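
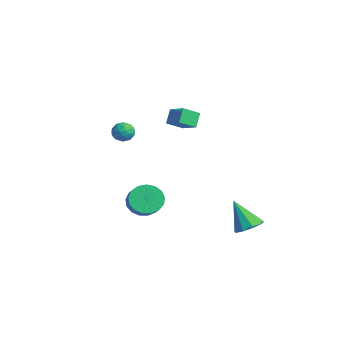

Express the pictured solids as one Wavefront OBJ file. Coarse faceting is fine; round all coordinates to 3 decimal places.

v -0.111 0.075 3.121
v 0.923 0.312 3.589
v -0.088 1.007 2.597
v 0.947 1.244 3.065
v 0.313 -0.344 2.395
v 1.348 -0.107 2.863
v 0.337 0.588 1.871
v 1.371 0.825 2.339
v -1.81 -1.237 1.406
v -1.458 -1.796 1.362
v -2.542 -1.644 0.738
v -2.19 -2.203 0.694
v -2.495 -2.048 1.261
v -2.042 -1.796 1.674
v -1.958 -1.644 0.426
v -1.505 -1.392 0.839
v -1.55 -2.048 0.756
v -1.882 -2.298 1.272
v -2.118 -1.142 0.828
v -2.45 -1.392 1.344
v -1.569 -1.481 1.443
v -2.431 -1.959 0.657
v -2.61 -1.868 0.991
v -2.403 -2.197 0.965
v -1.913 -1.481 1.626
v -1.706 -1.81 1.6
v -2.316 -1.957 1.541
v -2.294 -1.63 0.5
v -2.087 -1.959 0.474
v -1.597 -1.243 1.135
v -1.39 -1.572 1.109
v -1.684 -1.483 0.559
v -1.417 -1.958 1.061
v -1.847 -2.197 0.668
v -1.71 -1.868 0.511
v -1.444 -1.72 0.753
v -1.612 -2.104 1.364
v -2.042 -2.344 0.971
v -2.221 -2.252 1.305
v -1.955 -2.104 1.547
v -1.666 -2.252 1.008
v -1.958 -1.096 1.129
v -2.388 -1.336 0.736
v -2.045 -1.336 0.553
v -1.779 -1.188 0.795
v -2.153 -1.243 1.432
v -2.583 -1.482 1.039
v -2.556 -1.72 1.347
v -2.29 -1.572 1.589
v -2.334 -1.188 1.092
v 2.394 -2.539 -1.755
v 2.808 -2.952 -2.452
v 3.68 -3.173 -1.803
v 3.266 -2.761 -1.105
v 2.937 -2.538 -2.485
v 3.81 -2.759 -1.835
v 2.942 -2.123 -2.35
v 3.815 -2.345 -1.701
v 2.821 -1.805 -2.079
v 3.694 -2.026 -1.43
v 2.602 -1.654 -1.734
v 3.475 -1.875 -1.085
v 2.336 -1.706 -1.393
v 3.209 -1.927 -0.744
v 2.083 -1.949 -1.136
v 2.955 -2.171 -0.486
v 1.901 -2.328 -1.02
v 2.773 -2.549 -0.37
v 1.831 -2.755 -1.072
v 2.704 -2.976 -0.423
v 1.891 -3.132 -1.281
v 2.764 -3.353 -0.632
v 2.066 -3.374 -1.598
v 2.939 -3.595 -0.949
v 2.316 -3.424 -1.951
v 3.189 -3.646 -1.302
v 2.583 -3.272 -2.259
v 3.456 -3.493 -1.61
v 3.161 2.982 -4.517
v 3.902 2.842 -4.148
v 2.279 2.518 -2.923
v 3.746 3.39 -4.075
v 3.316 3.747 -4.209
v 2.814 3.746 -4.487
v 2.473 3.387 -4.779
v 2.454 2.838 -4.949
v 2.766 2.357 -4.917
v 3.262 2.167 -4.698
v 3.711 2.359 -4.394
f 2 4 1
f 5 2 1
f 1 4 3
f 3 5 1
f 2 8 4
f 6 2 5
f 6 8 2
f 4 8 3
f 7 5 3
f 3 8 7
f 7 6 5
f 8 6 7
f 9 46 25
f 46 20 49
f 25 49 14
f 46 49 25
f 9 25 21
f 25 14 26
f 21 26 10
f 25 26 21
f 9 21 30
f 21 10 31
f 30 31 16
f 21 31 30
f 9 30 42
f 30 16 45
f 42 45 19
f 30 45 42
f 9 42 46
f 42 19 50
f 46 50 20
f 42 50 46
f 10 26 37
f 26 14 40
f 37 40 18
f 26 40 37
f 14 49 27
f 49 20 48
f 27 48 13
f 49 48 27
f 20 50 47
f 50 19 43
f 47 43 11
f 50 43 47
f 19 45 44
f 45 16 32
f 44 32 15
f 45 32 44
f 16 31 36
f 31 10 33
f 36 33 17
f 31 33 36
f 12 38 24
f 38 18 39
f 24 39 13
f 38 39 24
f 12 24 22
f 24 13 23
f 22 23 11
f 24 23 22
f 12 22 29
f 22 11 28
f 29 28 15
f 22 28 29
f 12 29 34
f 29 15 35
f 34 35 17
f 29 35 34
f 12 34 38
f 34 17 41
f 38 41 18
f 34 41 38
f 13 39 27
f 39 18 40
f 27 40 14
f 39 40 27
f 11 23 47
f 23 13 48
f 47 48 20
f 23 48 47
f 15 28 44
f 28 11 43
f 44 43 19
f 28 43 44
f 17 35 36
f 35 15 32
f 36 32 16
f 35 32 36
f 18 41 37
f 41 17 33
f 37 33 10
f 41 33 37
f 52 51 55
f 52 55 53
f 53 55 56
f 53 56 54
f 55 51 57
f 55 57 56
f 56 57 58
f 56 58 54
f 57 51 59
f 57 59 58
f 58 59 60
f 58 60 54
f 59 51 61
f 59 61 60
f 60 61 62
f 60 62 54
f 61 51 63
f 61 63 62
f 62 63 64
f 62 64 54
f 63 51 65
f 63 65 64
f 64 65 66
f 64 66 54
f 65 51 67
f 65 67 66
f 66 67 68
f 66 68 54
f 67 51 69
f 67 69 68
f 68 69 70
f 68 70 54
f 69 51 71
f 69 71 70
f 70 71 72
f 70 72 54
f 71 51 73
f 71 73 72
f 72 73 74
f 72 74 54
f 73 51 75
f 73 75 74
f 74 75 76
f 74 76 54
f 75 51 77
f 75 77 76
f 76 77 78
f 76 78 54
f 77 51 52
f 77 52 78
f 78 52 53
f 78 53 54
f 80 79 82
f 80 82 81
f 82 79 83
f 82 83 81
f 83 79 84
f 83 84 81
f 84 79 85
f 84 85 81
f 85 79 86
f 85 86 81
f 86 79 87
f 86 87 81
f 87 79 88
f 87 88 81
f 88 79 89
f 88 89 81
f 89 79 80
f 89 80 81



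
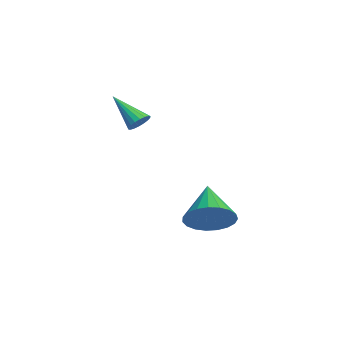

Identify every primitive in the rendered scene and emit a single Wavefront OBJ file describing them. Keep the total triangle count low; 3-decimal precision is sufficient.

v 4.026 1.344 -2.236
v 4.589 1.971 -1.56
v 2.394 1.676 -1.184
v 4.451 2.267 -1.868
v 4.239 2.403 -2.24
v 3.99 2.356 -2.611
v 3.748 2.134 -2.917
v 3.554 1.776 -3.106
v 3.441 1.343 -3.144
v 3.43 0.91 -3.025
v 3.521 0.552 -2.769
v 3.7 0.331 -2.422
v 3.936 0.285 -2.042
v 4.187 0.423 -1.696
v 4.41 0.719 -1.443
v 4.567 1.124 -1.327
v 4.63 1.567 -1.369
v 1.774 -0.91 2.281
v 2.085 -0.764 2.698
v 0.686 -1.73 3.379
v 1.929 -0.581 2.681
v 1.743 -0.464 2.584
v 1.563 -0.434 2.427
v 1.425 -0.499 2.242
v 1.356 -0.646 2.064
v 1.369 -0.844 1.929
v 1.463 -1.056 1.864
v 1.619 -1.238 1.882
v 1.805 -1.356 1.978
v 1.985 -1.385 2.135
v 2.123 -1.32 2.32
v 2.192 -1.174 2.498
v 2.178 -0.975 2.633
f 2 1 4
f 2 4 3
f 4 1 5
f 4 5 3
f 5 1 6
f 5 6 3
f 6 1 7
f 6 7 3
f 7 1 8
f 7 8 3
f 8 1 9
f 8 9 3
f 9 1 10
f 9 10 3
f 10 1 11
f 10 11 3
f 11 1 12
f 11 12 3
f 12 1 13
f 12 13 3
f 13 1 14
f 13 14 3
f 14 1 15
f 14 15 3
f 15 1 16
f 15 16 3
f 16 1 17
f 16 17 3
f 17 1 2
f 17 2 3
f 19 18 21
f 19 21 20
f 21 18 22
f 21 22 20
f 22 18 23
f 22 23 20
f 23 18 24
f 23 24 20
f 24 18 25
f 24 25 20
f 25 18 26
f 25 26 20
f 26 18 27
f 26 27 20
f 27 18 28
f 27 28 20
f 28 18 29
f 28 29 20
f 29 18 30
f 29 30 20
f 30 18 31
f 30 31 20
f 31 18 32
f 31 32 20
f 32 18 33
f 32 33 20
f 33 18 19
f 33 19 20



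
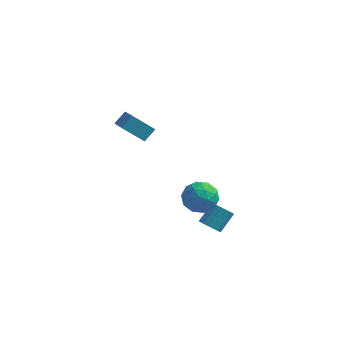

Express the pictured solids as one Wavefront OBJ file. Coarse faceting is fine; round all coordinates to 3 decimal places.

v 0.446 2.386 -4.16
v 1.136 2.217 -4.275
v 1.544 3.224 -3.316
v 0.854 3.394 -3.2
v 1.082 2.446 -4.493
v 1.49 3.453 -3.533
v 0.901 2.663 -4.644
v 1.309 3.67 -3.684
v 0.631 2.825 -4.7
v 1.039 3.833 -3.74
v 0.324 2.901 -4.648
v 0.732 3.908 -3.689
v 0.041 2.874 -4.5
v 0.449 3.882 -3.541
v -0.162 2.751 -4.285
v 0.246 3.759 -3.325
v -0.244 2.556 -4.044
v 0.164 3.563 -3.085
v -0.19 2.327 -3.827
v 0.218 3.334 -2.867
v -0.009 2.11 -3.676
v 0.399 3.117 -2.716
v 0.261 1.947 -3.62
v 0.669 2.955 -2.66
v 0.568 1.872 -3.671
v 0.976 2.879 -2.712
v 0.851 1.898 -3.819
v 1.259 2.906 -2.86
v 1.054 2.021 -4.035
v 1.462 3.029 -3.075
v -4.167 0.765 4.068
v -3.803 1.412 4.723
v -5.145 2.022 3.368
v -4.781 2.669 4.023
v -2.959 1.131 3.037
v -2.595 1.778 3.692
v -3.937 2.388 2.337
v -3.573 3.035 2.992
v -0.952 4.749 -3.753
v 0.037 4.701 -3.155
v -1.517 3.159 -2.945
v -0.528 3.111 -2.347
v -1.309 3.93 -2.109
v -0.96 4.913 -2.608
v -0.52 2.947 -3.492
v -0.171 3.93 -3.991
v 0.304 3.588 -2.994
v -0.183 4.195 -2.139
v -1.297 3.665 -3.961
v -1.784 4.272 -3.106
v -0.408 4.865 -3.525
v -1.072 2.995 -2.575
v -1.531 3.477 -2.435
v -0.95 3.449 -2.083
v -0.994 4.989 -3.204
v -0.412 4.961 -2.852
v -1.203 4.508 -2.237
v -1.068 2.899 -3.248
v -0.486 2.871 -2.896
v -0.53 4.411 -4.017
v 0.051 4.383 -3.665
v -0.277 3.352 -3.863
v 0.33 4.182 -3.079
v -0.002 3.247 -2.604
v 0.003 3.151 -3.277
v 0.208 3.729 -3.57
v 0.044 4.539 -2.577
v -0.288 3.605 -2.101
v -0.747 4.086 -1.961
v -0.542 4.664 -2.255
v 0.201 3.885 -2.482
v -1.192 4.255 -3.999
v -1.524 3.321 -3.523
v -0.938 3.196 -3.845
v -0.733 3.774 -4.139
v -1.478 4.613 -3.496
v -1.81 3.678 -3.021
v -1.688 4.131 -2.53
v -1.483 4.709 -2.823
v -1.681 3.975 -3.618
f 2 1 5
f 2 5 3
f 3 5 6
f 3 6 4
f 5 1 7
f 5 7 6
f 6 7 8
f 6 8 4
f 7 1 9
f 7 9 8
f 8 9 10
f 8 10 4
f 9 1 11
f 9 11 10
f 10 11 12
f 10 12 4
f 11 1 13
f 11 13 12
f 12 13 14
f 12 14 4
f 13 1 15
f 13 15 14
f 14 15 16
f 14 16 4
f 15 1 17
f 15 17 16
f 16 17 18
f 16 18 4
f 17 1 19
f 17 19 18
f 18 19 20
f 18 20 4
f 19 1 21
f 19 21 20
f 20 21 22
f 20 22 4
f 21 1 23
f 21 23 22
f 22 23 24
f 22 24 4
f 23 1 25
f 23 25 24
f 24 25 26
f 24 26 4
f 25 1 27
f 25 27 26
f 26 27 28
f 26 28 4
f 27 1 29
f 27 29 28
f 28 29 30
f 28 30 4
f 29 1 2
f 29 2 30
f 30 2 3
f 30 3 4
f 32 34 31
f 35 32 31
f 31 34 33
f 33 35 31
f 32 38 34
f 36 32 35
f 36 38 32
f 34 38 33
f 37 35 33
f 33 38 37
f 37 36 35
f 38 36 37
f 39 76 55
f 76 50 79
f 55 79 44
f 76 79 55
f 39 55 51
f 55 44 56
f 51 56 40
f 55 56 51
f 39 51 60
f 51 40 61
f 60 61 46
f 51 61 60
f 39 60 72
f 60 46 75
f 72 75 49
f 60 75 72
f 39 72 76
f 72 49 80
f 76 80 50
f 72 80 76
f 40 56 67
f 56 44 70
f 67 70 48
f 56 70 67
f 44 79 57
f 79 50 78
f 57 78 43
f 79 78 57
f 50 80 77
f 80 49 73
f 77 73 41
f 80 73 77
f 49 75 74
f 75 46 62
f 74 62 45
f 75 62 74
f 46 61 66
f 61 40 63
f 66 63 47
f 61 63 66
f 42 68 54
f 68 48 69
f 54 69 43
f 68 69 54
f 42 54 52
f 54 43 53
f 52 53 41
f 54 53 52
f 42 52 59
f 52 41 58
f 59 58 45
f 52 58 59
f 42 59 64
f 59 45 65
f 64 65 47
f 59 65 64
f 42 64 68
f 64 47 71
f 68 71 48
f 64 71 68
f 43 69 57
f 69 48 70
f 57 70 44
f 69 70 57
f 41 53 77
f 53 43 78
f 77 78 50
f 53 78 77
f 45 58 74
f 58 41 73
f 74 73 49
f 58 73 74
f 47 65 66
f 65 45 62
f 66 62 46
f 65 62 66
f 48 71 67
f 71 47 63
f 67 63 40
f 71 63 67



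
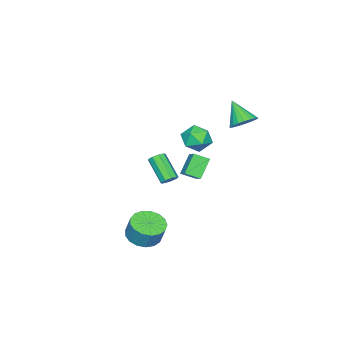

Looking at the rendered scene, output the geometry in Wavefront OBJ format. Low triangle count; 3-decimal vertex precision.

v -3.253 2.507 3.154
v -2.458 2.353 3.288
v -3.647 1.493 4.326
v -2.516 2.617 3.497
v -2.701 2.862 3.646
v -2.981 3.045 3.71
v -3.308 3.135 3.678
v -3.626 3.117 3.555
v -3.879 2.993 3.363
v -4.024 2.785 3.134
v -4.035 2.529 2.909
v -3.911 2.269 2.726
v -3.673 2.051 2.617
v -3.363 1.911 2.601
v -3.033 1.874 2.68
v -2.741 1.947 2.841
v -2.538 2.116 3.056
v -4.18 -0.342 1.151
v -3.654 0.322 0.706
v -2.966 -1.302 1.154
v -2.44 -0.638 0.709
v -2.713 -0.504 1.616
v -3.463 0.089 1.615
v -3.157 -1.069 0.245
v -3.907 -0.476 0.244
v -3.022 -0.127 0.147
v -2.747 0.222 0.994
v -3.873 -1.202 0.866
v -3.598 -0.853 1.713
v 2.579 3.882 3.792
v 2.999 3.221 4.147
v 3.146 4.527 4.324
v 3.565 3.866 4.679
v 3.435 3.914 2.841
v 3.854 3.253 3.196
v 4.001 4.559 3.373
v 4.421 3.898 3.728
v 3.421 0.71 -2.519
v 4.098 1.321 -2.85
v 4.257 1.761 -1.712
v 3.579 1.15 -1.381
v 3.703 1.562 -2.888
v 3.861 2.002 -1.75
v 3.243 1.608 -2.841
v 3.402 2.047 -1.703
v 2.824 1.448 -2.721
v 2.983 1.888 -1.583
v 2.542 1.119 -2.554
v 2.701 1.559 -1.417
v 2.461 0.696 -2.379
v 2.62 1.136 -1.242
v 2.6 0.277 -2.237
v 2.759 0.717 -1.099
v 2.927 -0.043 -2.159
v 3.086 0.397 -1.021
v 3.367 -0.191 -2.163
v 3.526 0.249 -1.025
v 3.819 -0.132 -2.249
v 3.978 0.308 -1.111
v 4.18 0.12 -2.397
v 4.339 0.56 -1.259
v 4.367 0.506 -2.572
v 4.526 0.946 -1.435
v 4.338 0.94 -2.736
v 4.496 1.38 -1.598
v -2.832 -1.924 -2.631
v -2.346 -2.138 -2.638
v -2.863 -3.349 -1.455
v -3.348 -3.136 -1.449
v -2.366 -1.88 -2.383
v -2.882 -3.092 -1.2
v -2.603 -1.644 -2.244
v -3.12 -2.855 -1.061
v -2.947 -1.539 -2.287
v -3.464 -2.75 -1.104
v -3.237 -1.614 -2.49
v -3.754 -2.825 -1.308
v -3.338 -1.834 -2.76
v -3.855 -3.046 -1.578
v -3.201 -2.097 -2.97
v -3.718 -3.308 -1.787
v -2.892 -2.279 -3.021
v -3.409 -3.49 -1.838
v -2.554 -2.295 -2.89
v -3.071 -3.506 -1.707
f 2 1 4
f 2 4 3
f 4 1 5
f 4 5 3
f 5 1 6
f 5 6 3
f 6 1 7
f 6 7 3
f 7 1 8
f 7 8 3
f 8 1 9
f 8 9 3
f 9 1 10
f 9 10 3
f 10 1 11
f 10 11 3
f 11 1 12
f 11 12 3
f 12 1 13
f 12 13 3
f 13 1 14
f 13 14 3
f 14 1 15
f 14 15 3
f 15 1 16
f 15 16 3
f 16 1 17
f 16 17 3
f 17 1 2
f 17 2 3
f 18 29 23
f 18 23 19
f 18 19 25
f 18 25 28
f 18 28 29
f 19 23 27
f 23 29 22
f 29 28 20
f 28 25 24
f 25 19 26
f 21 27 22
f 21 22 20
f 21 20 24
f 21 24 26
f 21 26 27
f 22 27 23
f 20 22 29
f 24 20 28
f 26 24 25
f 27 26 19
f 31 33 30
f 34 31 30
f 30 33 32
f 32 34 30
f 31 37 33
f 35 31 34
f 35 37 31
f 33 37 32
f 36 34 32
f 32 37 36
f 36 35 34
f 37 35 36
f 39 38 42
f 39 42 40
f 40 42 43
f 40 43 41
f 42 38 44
f 42 44 43
f 43 44 45
f 43 45 41
f 44 38 46
f 44 46 45
f 45 46 47
f 45 47 41
f 46 38 48
f 46 48 47
f 47 48 49
f 47 49 41
f 48 38 50
f 48 50 49
f 49 50 51
f 49 51 41
f 50 38 52
f 50 52 51
f 51 52 53
f 51 53 41
f 52 38 54
f 52 54 53
f 53 54 55
f 53 55 41
f 54 38 56
f 54 56 55
f 55 56 57
f 55 57 41
f 56 38 58
f 56 58 57
f 57 58 59
f 57 59 41
f 58 38 60
f 58 60 59
f 59 60 61
f 59 61 41
f 60 38 62
f 60 62 61
f 61 62 63
f 61 63 41
f 62 38 64
f 62 64 63
f 63 64 65
f 63 65 41
f 64 38 39
f 64 39 65
f 65 39 40
f 65 40 41
f 67 66 70
f 67 70 68
f 68 70 71
f 68 71 69
f 70 66 72
f 70 72 71
f 71 72 73
f 71 73 69
f 72 66 74
f 72 74 73
f 73 74 75
f 73 75 69
f 74 66 76
f 74 76 75
f 75 76 77
f 75 77 69
f 76 66 78
f 76 78 77
f 77 78 79
f 77 79 69
f 78 66 80
f 78 80 79
f 79 80 81
f 79 81 69
f 80 66 82
f 80 82 81
f 81 82 83
f 81 83 69
f 82 66 84
f 82 84 83
f 83 84 85
f 83 85 69
f 84 66 67
f 84 67 85
f 85 67 68
f 85 68 69



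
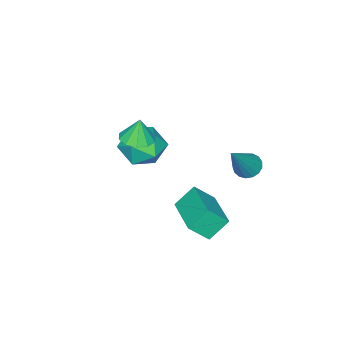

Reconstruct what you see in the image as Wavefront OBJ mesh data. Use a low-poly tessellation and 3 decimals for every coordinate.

v 0.063 -3.192 -1.568
v 1.11 -3.014 -1.567
v 0.35 -4.886 -1.613
v 1.397 -4.708 -1.612
v 0.822 -4.495 -0.745
v 0.644 -3.449 -0.717
v 0.816 -4.451 -2.463
v 0.638 -3.405 -2.435
v 1.575 -3.793 -2.12
v 1.579 -3.82 -1.058
v -0.119 -4.08 -2.122
v -0.115 -4.107 -1.06
v 0.5 0.943 -0.477
v 0.774 1.401 -0.729
v 1.78 1.077 1.157
v 0.568 1.521 -0.577
v 0.346 1.508 -0.403
v 0.16 1.366 -0.245
v 0.051 1.127 -0.141
v 0.046 0.846 -0.113
v 0.144 0.587 -0.169
v 0.324 0.41 -0.296
v 0.545 0.355 -0.464
v 0.755 0.435 -0.635
v 0.906 0.631 -0.77
v 0.965 0.899 -0.838
v 0.917 1.177 -0.823
v 1.218 -0.962 -4.009
v 1.794 -1.53 -3.234
v 0.513 -0.563 -3.193
v 1.089 -1.131 -2.418
v 2.431 0.631 -3.742
v 3.007 0.063 -2.967
v 1.726 1.03 -2.926
v 2.302 0.462 -2.151
v 2.413 -2.842 0.504
v 2.985 -2.404 0.516
v 2.327 -2.758 1.536
v 2.62 -2.154 0.465
v 2.177 -2.166 0.429
v 1.824 -2.437 0.421
v 1.696 -2.862 0.445
v 1.842 -3.28 0.491
v 2.206 -3.53 0.542
v 2.649 -3.518 0.578
v 3.003 -3.247 0.586
v 3.131 -2.822 0.562
f 1 12 6
f 1 6 2
f 1 2 8
f 1 8 11
f 1 11 12
f 2 6 10
f 6 12 5
f 12 11 3
f 11 8 7
f 8 2 9
f 4 10 5
f 4 5 3
f 4 3 7
f 4 7 9
f 4 9 10
f 5 10 6
f 3 5 12
f 7 3 11
f 9 7 8
f 10 9 2
f 14 13 16
f 14 16 15
f 16 13 17
f 16 17 15
f 17 13 18
f 17 18 15
f 18 13 19
f 18 19 15
f 19 13 20
f 19 20 15
f 20 13 21
f 20 21 15
f 21 13 22
f 21 22 15
f 22 13 23
f 22 23 15
f 23 13 24
f 23 24 15
f 24 13 25
f 24 25 15
f 25 13 26
f 25 26 15
f 26 13 27
f 26 27 15
f 27 13 14
f 27 14 15
f 29 31 28
f 32 29 28
f 28 31 30
f 30 32 28
f 29 35 31
f 33 29 32
f 33 35 29
f 31 35 30
f 34 32 30
f 30 35 34
f 34 33 32
f 35 33 34
f 37 36 39
f 37 39 38
f 39 36 40
f 39 40 38
f 40 36 41
f 40 41 38
f 41 36 42
f 41 42 38
f 42 36 43
f 42 43 38
f 43 36 44
f 43 44 38
f 44 36 45
f 44 45 38
f 45 36 46
f 45 46 38
f 46 36 47
f 46 47 38
f 47 36 37
f 47 37 38



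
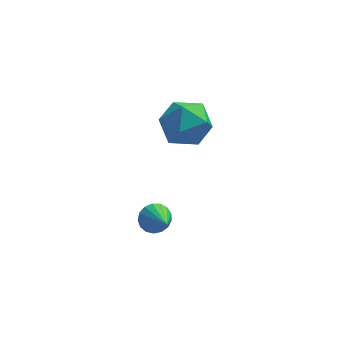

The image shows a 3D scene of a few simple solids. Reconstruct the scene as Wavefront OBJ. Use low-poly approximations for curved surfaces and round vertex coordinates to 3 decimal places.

v -2.682 -3.023 0.528
v -2.289 -2.696 0.78
v -2.298 -4.057 1.272
v -2.51 -2.665 0.937
v -2.77 -2.716 1.001
v -3.01 -2.838 0.956
v -3.175 -3.002 0.813
v -3.227 -3.17 0.605
v -3.154 -3.305 0.379
v -2.973 -3.376 0.188
v -2.725 -3.365 0.075
v -2.467 -3.276 0.065
v -2.258 -3.13 0.162
v -2.147 -2.958 0.342
v -2.158 -2.802 0.566
v -1.041 1.076 2.647
v -0.722 0.645 1.792
v -2.518 0.415 2.428
v -2.199 -0.016 1.573
v -1.843 -0.335 2.462
v -0.93 0.074 2.597
v -2.31 0.986 1.623
v -1.397 1.395 1.758
v -1.506 0.59 1.159
v -1.218 -0.227 1.677
v -2.022 1.287 2.543
v -1.734 0.47 3.061
f 2 1 4
f 2 4 3
f 4 1 5
f 4 5 3
f 5 1 6
f 5 6 3
f 6 1 7
f 6 7 3
f 7 1 8
f 7 8 3
f 8 1 9
f 8 9 3
f 9 1 10
f 9 10 3
f 10 1 11
f 10 11 3
f 11 1 12
f 11 12 3
f 12 1 13
f 12 13 3
f 13 1 14
f 13 14 3
f 14 1 15
f 14 15 3
f 15 1 2
f 15 2 3
f 16 27 21
f 16 21 17
f 16 17 23
f 16 23 26
f 16 26 27
f 17 21 25
f 21 27 20
f 27 26 18
f 26 23 22
f 23 17 24
f 19 25 20
f 19 20 18
f 19 18 22
f 19 22 24
f 19 24 25
f 20 25 21
f 18 20 27
f 22 18 26
f 24 22 23
f 25 24 17



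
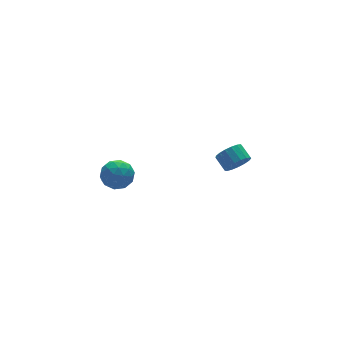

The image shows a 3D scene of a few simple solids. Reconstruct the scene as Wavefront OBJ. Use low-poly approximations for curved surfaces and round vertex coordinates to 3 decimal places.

v -4.254 2.26 3.611
v -3.371 1.971 3.244
v -4.329 0.909 4.496
v -3.446 0.62 4.129
v -3.497 1.4 4.751
v -3.45 2.234 4.204
v -4.25 0.646 3.536
v -4.203 1.48 2.989
v -3.368 0.973 3.198
v -2.903 1.439 3.949
v -4.797 1.441 3.791
v -4.332 1.907 4.542
v -3.806 2.234 3.35
v -3.894 0.646 4.39
v -3.924 1.104 4.756
v -3.405 0.934 4.54
v -3.852 2.389 3.914
v -3.333 2.219 3.699
v -3.408 1.883 4.585
v -4.367 0.661 4.041
v -3.848 0.491 3.826
v -4.295 1.946 3.2
v -3.776 1.776 2.984
v -4.292 0.997 3.155
v -3.285 1.477 3.107
v -3.33 0.683 3.627
v -3.802 0.698 3.278
v -3.774 1.189 2.957
v -3.012 1.751 3.549
v -3.056 0.957 4.069
v -3.086 1.415 4.434
v -3.059 1.906 4.113
v -3.01 1.165 3.521
v -4.644 1.923 3.671
v -4.688 1.129 4.191
v -4.641 0.974 3.627
v -4.614 1.465 3.306
v -4.37 2.197 4.113
v -4.415 1.403 4.633
v -3.926 1.691 4.783
v -3.898 2.182 4.462
v -4.69 1.715 4.219
v 3.524 1.06 1.862
v 4.156 1.379 1.391
v 4.088 2.279 1.908
v 3.456 1.96 2.378
v 3.821 1.474 1.181
v 3.752 2.374 1.698
v 3.418 1.474 1.127
v 3.349 2.374 1.644
v 3.039 1.38 1.241
v 2.97 2.279 1.758
v 2.771 1.212 1.498
v 2.703 2.112 2.015
v 2.676 1.009 1.837
v 2.608 1.909 2.354
v 2.775 0.818 2.183
v 2.707 1.718 2.7
v 3.046 0.683 2.454
v 2.978 1.583 2.971
v 3.426 0.634 2.59
v 3.358 1.534 3.107
v 3.829 0.682 2.559
v 3.761 1.582 3.076
v 4.162 0.817 2.368
v 4.093 1.717 2.885
v 4.349 1.008 2.061
v 4.28 1.908 2.578
v 4.347 1.211 1.708
v 4.278 2.11 2.225
f 1 38 17
f 38 12 41
f 17 41 6
f 38 41 17
f 1 17 13
f 17 6 18
f 13 18 2
f 17 18 13
f 1 13 22
f 13 2 23
f 22 23 8
f 13 23 22
f 1 22 34
f 22 8 37
f 34 37 11
f 22 37 34
f 1 34 38
f 34 11 42
f 38 42 12
f 34 42 38
f 2 18 29
f 18 6 32
f 29 32 10
f 18 32 29
f 6 41 19
f 41 12 40
f 19 40 5
f 41 40 19
f 12 42 39
f 42 11 35
f 39 35 3
f 42 35 39
f 11 37 36
f 37 8 24
f 36 24 7
f 37 24 36
f 8 23 28
f 23 2 25
f 28 25 9
f 23 25 28
f 4 30 16
f 30 10 31
f 16 31 5
f 30 31 16
f 4 16 14
f 16 5 15
f 14 15 3
f 16 15 14
f 4 14 21
f 14 3 20
f 21 20 7
f 14 20 21
f 4 21 26
f 21 7 27
f 26 27 9
f 21 27 26
f 4 26 30
f 26 9 33
f 30 33 10
f 26 33 30
f 5 31 19
f 31 10 32
f 19 32 6
f 31 32 19
f 3 15 39
f 15 5 40
f 39 40 12
f 15 40 39
f 7 20 36
f 20 3 35
f 36 35 11
f 20 35 36
f 9 27 28
f 27 7 24
f 28 24 8
f 27 24 28
f 10 33 29
f 33 9 25
f 29 25 2
f 33 25 29
f 44 43 47
f 44 47 45
f 45 47 48
f 45 48 46
f 47 43 49
f 47 49 48
f 48 49 50
f 48 50 46
f 49 43 51
f 49 51 50
f 50 51 52
f 50 52 46
f 51 43 53
f 51 53 52
f 52 53 54
f 52 54 46
f 53 43 55
f 53 55 54
f 54 55 56
f 54 56 46
f 55 43 57
f 55 57 56
f 56 57 58
f 56 58 46
f 57 43 59
f 57 59 58
f 58 59 60
f 58 60 46
f 59 43 61
f 59 61 60
f 60 61 62
f 60 62 46
f 61 43 63
f 61 63 62
f 62 63 64
f 62 64 46
f 63 43 65
f 63 65 64
f 64 65 66
f 64 66 46
f 65 43 67
f 65 67 66
f 66 67 68
f 66 68 46
f 67 43 69
f 67 69 68
f 68 69 70
f 68 70 46
f 69 43 44
f 69 44 70
f 70 44 45
f 70 45 46



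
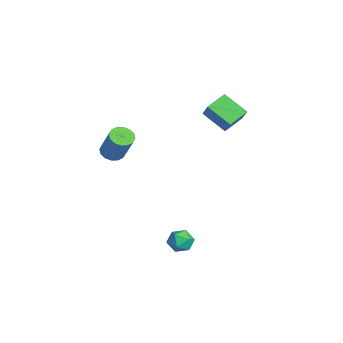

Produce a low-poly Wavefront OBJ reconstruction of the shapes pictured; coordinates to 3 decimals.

v 0.639 -3.61 2.195
v 1.199 -3.768 1.883
v 2.162 -3.448 3.454
v 1.601 -3.29 3.765
v 1.164 -3.431 1.837
v 2.126 -3.112 3.407
v 0.988 -3.142 1.886
v 1.95 -2.823 3.457
v 0.718 -2.979 2.018
v 1.681 -2.66 3.588
v 0.427 -2.984 2.197
v 1.39 -2.665 3.768
v 0.193 -3.157 2.376
v 1.156 -2.838 3.946
v 0.078 -3.452 2.506
v 1.041 -3.132 4.077
v 0.114 -3.788 2.553
v 1.076 -3.469 4.123
v 0.29 -4.077 2.503
v 1.252 -3.758 4.074
v 0.559 -4.24 2.372
v 1.522 -3.921 3.942
v 0.85 -4.235 2.192
v 1.813 -3.916 3.763
v 1.084 -4.062 2.014
v 2.047 -3.743 3.584
v -2.715 2.883 1.031
v -3.647 1.899 1.954
v -3.304 3.914 1.535
v -4.236 2.93 2.458
v -1.784 2.93 2.022
v -2.716 1.946 2.945
v -2.373 3.961 2.526
v -3.305 2.977 3.449
v 2.233 0.19 -3.739
v 2.766 -0.209 -4.099
v 1.694 -0.851 -3.381
v 2.227 -1.25 -3.741
v 2.405 -0.854 -3.121
v 2.738 -0.21 -3.342
v 1.722 -0.85 -4.138
v 2.055 -0.206 -4.359
v 2.45 -0.852 -4.345
v 2.872 -0.854 -3.717
v 1.588 -0.206 -3.763
v 2.01 -0.208 -3.135
f 2 1 5
f 2 5 3
f 3 5 6
f 3 6 4
f 5 1 7
f 5 7 6
f 6 7 8
f 6 8 4
f 7 1 9
f 7 9 8
f 8 9 10
f 8 10 4
f 9 1 11
f 9 11 10
f 10 11 12
f 10 12 4
f 11 1 13
f 11 13 12
f 12 13 14
f 12 14 4
f 13 1 15
f 13 15 14
f 14 15 16
f 14 16 4
f 15 1 17
f 15 17 16
f 16 17 18
f 16 18 4
f 17 1 19
f 17 19 18
f 18 19 20
f 18 20 4
f 19 1 21
f 19 21 20
f 20 21 22
f 20 22 4
f 21 1 23
f 21 23 22
f 22 23 24
f 22 24 4
f 23 1 25
f 23 25 24
f 24 25 26
f 24 26 4
f 25 1 2
f 25 2 26
f 26 2 3
f 26 3 4
f 28 30 27
f 31 28 27
f 27 30 29
f 29 31 27
f 28 34 30
f 32 28 31
f 32 34 28
f 30 34 29
f 33 31 29
f 29 34 33
f 33 32 31
f 34 32 33
f 35 46 40
f 35 40 36
f 35 36 42
f 35 42 45
f 35 45 46
f 36 40 44
f 40 46 39
f 46 45 37
f 45 42 41
f 42 36 43
f 38 44 39
f 38 39 37
f 38 37 41
f 38 41 43
f 38 43 44
f 39 44 40
f 37 39 46
f 41 37 45
f 43 41 42
f 44 43 36



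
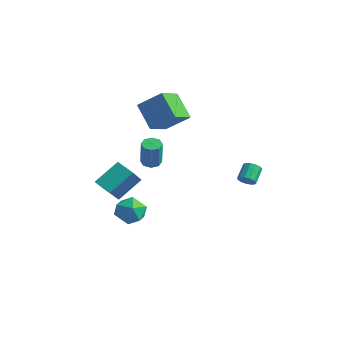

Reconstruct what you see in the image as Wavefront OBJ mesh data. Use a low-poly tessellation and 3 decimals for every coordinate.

v 3.308 2.512 0.067
v 3.602 2.894 -0.238
v 3.206 3.73 0.429
v 2.912 3.348 0.733
v 3.314 2.869 -0.378
v 2.918 3.705 0.289
v 3.024 2.731 -0.376
v 2.628 3.567 0.29
v 2.824 2.523 -0.235
v 2.428 3.359 0.432
v 2.778 2.312 0.003
v 2.382 3.148 0.67
v 2.9 2.164 0.26
v 2.504 3 0.927
v 3.152 2.127 0.457
v 2.756 2.963 1.123
v 3.453 2.212 0.529
v 3.057 3.048 1.196
v 3.708 2.392 0.454
v 3.312 3.228 1.121
v 3.836 2.611 0.257
v 3.44 3.446 0.924
v 3.797 2.798 -0.001
v 3.401 3.633 0.666
v -2.737 -0.369 -3.305
v -2.069 -0.599 -4.14
v -2.771 -2.081 -2.86
v -2.103 -2.311 -3.695
v -1.73 -1.746 -2.836
v -1.709 -0.688 -3.112
v -3.131 -1.992 -3.888
v -3.11 -0.934 -4.164
v -2.313 -1.603 -4.501
v -1.447 -1.451 -3.851
v -3.393 -1.229 -3.149
v -2.527 -1.077 -2.499
v -2.613 0.431 -0.088
v -2.163 0.031 -0.274
v -1.717 -0.291 1.503
v -2.167 0.109 1.688
v -2.002 0.484 -0.232
v -1.556 0.161 1.544
v -2.199 0.905 -0.106
v -1.752 0.583 1.67
v -2.638 1.049 0.03
v -2.192 0.727 1.807
v -3.063 0.831 0.097
v -2.617 0.509 1.874
v -3.224 0.379 0.056
v -2.778 0.056 1.832
v -3.028 -0.043 -0.07
v -2.581 -0.365 1.706
v -2.588 -0.187 -0.207
v -2.142 -0.509 1.57
v -4.486 2.159 3.261
v -4.072 0.61 3.986
v -3.274 3.027 4.424
v -2.861 1.477 5.149
v -3.039 1.923 1.931
v -2.626 0.373 2.656
v -1.828 2.79 3.094
v -1.414 1.241 3.819
v -4.824 -1.389 -2.682
v -3.977 -2.708 -1.225
v -4.556 0.133 -1.46
v -3.709 -1.186 -0.003
v -3.671 -1.194 -3.177
v -2.824 -2.513 -1.72
v -3.403 0.328 -1.955
v -2.556 -0.991 -0.498
f 2 1 5
f 2 5 3
f 3 5 6
f 3 6 4
f 5 1 7
f 5 7 6
f 6 7 8
f 6 8 4
f 7 1 9
f 7 9 8
f 8 9 10
f 8 10 4
f 9 1 11
f 9 11 10
f 10 11 12
f 10 12 4
f 11 1 13
f 11 13 12
f 12 13 14
f 12 14 4
f 13 1 15
f 13 15 14
f 14 15 16
f 14 16 4
f 15 1 17
f 15 17 16
f 16 17 18
f 16 18 4
f 17 1 19
f 17 19 18
f 18 19 20
f 18 20 4
f 19 1 21
f 19 21 20
f 20 21 22
f 20 22 4
f 21 1 23
f 21 23 22
f 22 23 24
f 22 24 4
f 23 1 2
f 23 2 24
f 24 2 3
f 24 3 4
f 25 36 30
f 25 30 26
f 25 26 32
f 25 32 35
f 25 35 36
f 26 30 34
f 30 36 29
f 36 35 27
f 35 32 31
f 32 26 33
f 28 34 29
f 28 29 27
f 28 27 31
f 28 31 33
f 28 33 34
f 29 34 30
f 27 29 36
f 31 27 35
f 33 31 32
f 34 33 26
f 38 37 41
f 38 41 39
f 39 41 42
f 39 42 40
f 41 37 43
f 41 43 42
f 42 43 44
f 42 44 40
f 43 37 45
f 43 45 44
f 44 45 46
f 44 46 40
f 45 37 47
f 45 47 46
f 46 47 48
f 46 48 40
f 47 37 49
f 47 49 48
f 48 49 50
f 48 50 40
f 49 37 51
f 49 51 50
f 50 51 52
f 50 52 40
f 51 37 53
f 51 53 52
f 52 53 54
f 52 54 40
f 53 37 38
f 53 38 54
f 54 38 39
f 54 39 40
f 56 58 55
f 59 56 55
f 55 58 57
f 57 59 55
f 56 62 58
f 60 56 59
f 60 62 56
f 58 62 57
f 61 59 57
f 57 62 61
f 61 60 59
f 62 60 61
f 64 66 63
f 67 64 63
f 63 66 65
f 65 67 63
f 64 70 66
f 68 64 67
f 68 70 64
f 66 70 65
f 69 67 65
f 65 70 69
f 69 68 67
f 70 68 69



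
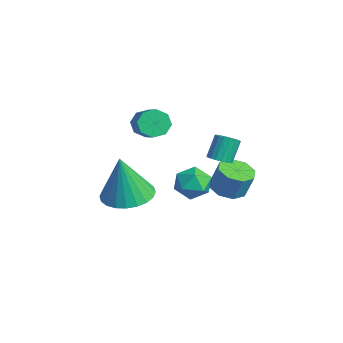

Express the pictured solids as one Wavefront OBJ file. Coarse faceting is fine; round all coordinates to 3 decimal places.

v -0.61 -1.912 -1.341
v 0.395 -1.492 -1.313
v -0.53 -2.248 0.781
v 0.158 -1.145 -1.249
v -0.196 -0.914 -1.199
v -0.613 -0.836 -1.171
v -1.029 -0.921 -1.169
v -1.382 -1.157 -1.193
v -1.618 -1.509 -1.239
v -1.699 -1.921 -1.301
v -1.616 -2.333 -1.369
v -1.379 -2.68 -1.433
v -1.025 -2.91 -1.483
v -0.608 -2.989 -1.511
v -0.191 -2.904 -1.514
v 0.162 -2.667 -1.49
v 0.397 -2.316 -1.443
v 0.479 -1.903 -1.381
v -1.217 2.519 -2.357
v -0.695 1.912 -2.351
v -0.402 2.174 -1.218
v -0.923 2.781 -1.223
v -0.442 2.437 -2.538
v -0.149 2.699 -1.405
v -0.642 3.01 -2.619
v -0.349 3.272 -1.485
v -1.179 3.295 -2.546
v -0.886 3.558 -1.413
v -1.738 3.126 -2.362
v -1.445 3.388 -1.229
v -1.991 2.601 -2.175
v -1.698 2.863 -1.042
v -1.791 2.028 -2.095
v -1.498 2.29 -0.961
v -1.254 1.742 -2.167
v -0.961 2.005 -1.034
v -2.962 2.182 -2.697
v -2.204 2.106 -3.124
v -2.736 0.934 -2.076
v -1.978 0.858 -2.503
v -2.068 1.459 -1.876
v -2.208 2.23 -2.26
v -2.732 0.81 -2.94
v -2.872 1.581 -3.324
v -2.062 1.259 -3.274
v -1.652 1.66 -2.617
v -3.288 1.38 -2.583
v -2.878 1.781 -1.926
v -3.486 -0.043 0.665
v -3.142 0.291 0.168
v -1.61 0.037 1.059
v -1.954 -0.297 1.555
v -3.31 0.614 0.55
v -1.778 0.36 1.441
v -3.581 0.553 0.999
v -2.05 0.299 1.89
v -3.797 0.143 1.252
v -2.265 -0.112 2.143
v -3.83 -0.377 1.161
v -2.298 -0.631 2.052
v -3.662 -0.7 0.779
v -2.13 -0.954 1.67
v -3.39 -0.639 0.33
v -1.859 -0.893 1.221
v -3.175 -0.228 0.077
v -1.643 -0.483 0.968
v 1.091 1.188 0.891
v 1.428 0.899 1.142
v 1.126 1.363 2.081
v 0.789 1.652 1.829
v 1.549 1.083 1.089
v 1.247 1.548 2.028
v 1.579 1.289 0.997
v 1.278 1.753 1.936
v 1.513 1.474 0.884
v 1.211 1.939 1.823
v 1.363 1.603 0.773
v 1.061 2.067 1.711
v 1.159 1.649 0.684
v 0.858 2.114 1.623
v 0.942 1.604 0.637
v 0.64 2.069 1.575
v 0.754 1.477 0.639
v 0.452 1.941 1.578
v 0.633 1.292 0.692
v 0.331 1.757 1.631
v 0.602 1.087 0.784
v 0.301 1.551 1.723
v 0.669 0.901 0.897
v 0.367 1.366 1.836
v 0.819 0.773 1.009
v 0.517 1.237 1.947
v 1.022 0.726 1.097
v 0.721 1.191 2.036
v 1.24 0.771 1.145
v 0.938 1.236 2.083
f 2 1 4
f 2 4 3
f 4 1 5
f 4 5 3
f 5 1 6
f 5 6 3
f 6 1 7
f 6 7 3
f 7 1 8
f 7 8 3
f 8 1 9
f 8 9 3
f 9 1 10
f 9 10 3
f 10 1 11
f 10 11 3
f 11 1 12
f 11 12 3
f 12 1 13
f 12 13 3
f 13 1 14
f 13 14 3
f 14 1 15
f 14 15 3
f 15 1 16
f 15 16 3
f 16 1 17
f 16 17 3
f 17 1 18
f 17 18 3
f 18 1 2
f 18 2 3
f 20 19 23
f 20 23 21
f 21 23 24
f 21 24 22
f 23 19 25
f 23 25 24
f 24 25 26
f 24 26 22
f 25 19 27
f 25 27 26
f 26 27 28
f 26 28 22
f 27 19 29
f 27 29 28
f 28 29 30
f 28 30 22
f 29 19 31
f 29 31 30
f 30 31 32
f 30 32 22
f 31 19 33
f 31 33 32
f 32 33 34
f 32 34 22
f 33 19 35
f 33 35 34
f 34 35 36
f 34 36 22
f 35 19 20
f 35 20 36
f 36 20 21
f 36 21 22
f 37 48 42
f 37 42 38
f 37 38 44
f 37 44 47
f 37 47 48
f 38 42 46
f 42 48 41
f 48 47 39
f 47 44 43
f 44 38 45
f 40 46 41
f 40 41 39
f 40 39 43
f 40 43 45
f 40 45 46
f 41 46 42
f 39 41 48
f 43 39 47
f 45 43 44
f 46 45 38
f 50 49 53
f 50 53 51
f 51 53 54
f 51 54 52
f 53 49 55
f 53 55 54
f 54 55 56
f 54 56 52
f 55 49 57
f 55 57 56
f 56 57 58
f 56 58 52
f 57 49 59
f 57 59 58
f 58 59 60
f 58 60 52
f 59 49 61
f 59 61 60
f 60 61 62
f 60 62 52
f 61 49 63
f 61 63 62
f 62 63 64
f 62 64 52
f 63 49 65
f 63 65 64
f 64 65 66
f 64 66 52
f 65 49 50
f 65 50 66
f 66 50 51
f 66 51 52
f 68 67 71
f 68 71 69
f 69 71 72
f 69 72 70
f 71 67 73
f 71 73 72
f 72 73 74
f 72 74 70
f 73 67 75
f 73 75 74
f 74 75 76
f 74 76 70
f 75 67 77
f 75 77 76
f 76 77 78
f 76 78 70
f 77 67 79
f 77 79 78
f 78 79 80
f 78 80 70
f 79 67 81
f 79 81 80
f 80 81 82
f 80 82 70
f 81 67 83
f 81 83 82
f 82 83 84
f 82 84 70
f 83 67 85
f 83 85 84
f 84 85 86
f 84 86 70
f 85 67 87
f 85 87 86
f 86 87 88
f 86 88 70
f 87 67 89
f 87 89 88
f 88 89 90
f 88 90 70
f 89 67 91
f 89 91 90
f 90 91 92
f 90 92 70
f 91 67 93
f 91 93 92
f 92 93 94
f 92 94 70
f 93 67 95
f 93 95 94
f 94 95 96
f 94 96 70
f 95 67 68
f 95 68 96
f 96 68 69
f 96 69 70



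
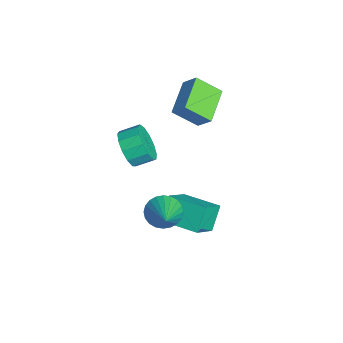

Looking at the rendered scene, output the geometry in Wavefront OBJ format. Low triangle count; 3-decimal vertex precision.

v 2.209 -2.077 -1.929
v 2.732 -2.171 -2.729
v 4.011 -2.243 -0.731
v 2.736 -1.8 -2.682
v 2.659 -1.47 -2.522
v 2.514 -1.233 -2.27
v 2.322 -1.125 -1.967
v 2.113 -1.161 -1.659
v 1.919 -1.337 -1.391
v 1.769 -1.626 -1.205
v 1.686 -1.983 -1.13
v 1.683 -2.355 -1.176
v 1.759 -2.684 -1.337
v 1.905 -2.921 -1.588
v 2.096 -3.03 -1.891
v 2.305 -2.993 -2.2
v 2.499 -2.817 -2.467
v 2.649 -2.529 -2.653
v -3.967 1.195 0.926
v -4.219 -0.089 1.98
v -3.399 1.768 1.76
v -3.652 0.484 2.814
v -2.188 0.336 0.306
v -2.441 -0.948 1.36
v -1.621 0.909 1.14
v -1.873 -0.375 2.194
v 0.077 -3.527 1.248
v 0.7 -3.193 0.432
v 0.746 -2.198 0.875
v 0.123 -2.533 1.692
v 0.125 -3.09 0.262
v 0.171 -2.095 0.705
v -0.466 -3.127 0.405
v -0.42 -2.132 0.848
v -0.884 -3.29 0.816
v -0.838 -2.295 1.259
v -0.997 -3.529 1.364
v -0.951 -2.534 1.807
v -0.769 -3.767 1.876
v -0.723 -2.773 2.319
v -0.273 -3.93 2.188
v -0.226 -2.935 2.631
v 0.335 -3.964 2.202
v 0.381 -2.969 2.645
v 0.86 -3.86 1.913
v 0.907 -2.865 2.356
v 1.137 -3.65 1.414
v 1.183 -2.655 1.857
v 1.077 -3.401 0.861
v 1.123 -2.407 1.304
v -0.171 -0.679 -3.234
v 0.818 -1.589 -2.143
v 1.133 0.91 -3.089
v 2.121 0 -1.999
v 0.619 -1.22 -4.401
v 1.607 -2.13 -3.311
v 1.922 0.369 -4.257
v 2.911 -0.541 -3.166
f 2 1 4
f 2 4 3
f 4 1 5
f 4 5 3
f 5 1 6
f 5 6 3
f 6 1 7
f 6 7 3
f 7 1 8
f 7 8 3
f 8 1 9
f 8 9 3
f 9 1 10
f 9 10 3
f 10 1 11
f 10 11 3
f 11 1 12
f 11 12 3
f 12 1 13
f 12 13 3
f 13 1 14
f 13 14 3
f 14 1 15
f 14 15 3
f 15 1 16
f 15 16 3
f 16 1 17
f 16 17 3
f 17 1 18
f 17 18 3
f 18 1 2
f 18 2 3
f 20 22 19
f 23 20 19
f 19 22 21
f 21 23 19
f 20 26 22
f 24 20 23
f 24 26 20
f 22 26 21
f 25 23 21
f 21 26 25
f 25 24 23
f 26 24 25
f 28 27 31
f 28 31 29
f 29 31 32
f 29 32 30
f 31 27 33
f 31 33 32
f 32 33 34
f 32 34 30
f 33 27 35
f 33 35 34
f 34 35 36
f 34 36 30
f 35 27 37
f 35 37 36
f 36 37 38
f 36 38 30
f 37 27 39
f 37 39 38
f 38 39 40
f 38 40 30
f 39 27 41
f 39 41 40
f 40 41 42
f 40 42 30
f 41 27 43
f 41 43 42
f 42 43 44
f 42 44 30
f 43 27 45
f 43 45 44
f 44 45 46
f 44 46 30
f 45 27 47
f 45 47 46
f 46 47 48
f 46 48 30
f 47 27 49
f 47 49 48
f 48 49 50
f 48 50 30
f 49 27 28
f 49 28 50
f 50 28 29
f 50 29 30
f 52 54 51
f 55 52 51
f 51 54 53
f 53 55 51
f 52 58 54
f 56 52 55
f 56 58 52
f 54 58 53
f 57 55 53
f 53 58 57
f 57 56 55
f 58 56 57



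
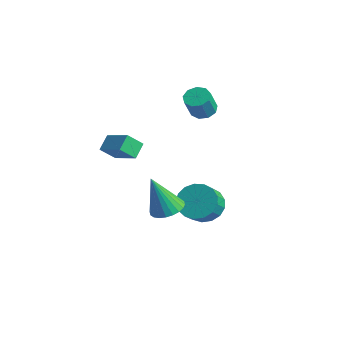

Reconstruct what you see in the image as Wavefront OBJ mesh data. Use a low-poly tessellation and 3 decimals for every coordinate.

v -0.036 0.81 -2.587
v 0.952 1.004 -2.92
v 1.383 0.204 -2.105
v 0.396 0.01 -1.773
v 0.88 1.343 -2.549
v 1.311 0.543 -1.734
v 0.598 1.559 -2.187
v 1.029 0.76 -1.373
v 0.171 1.604 -1.917
v 0.602 0.805 -1.102
v -0.303 1.467 -1.8
v 0.128 0.668 -0.986
v -0.716 1.18 -1.864
v -0.285 0.38 -1.049
v -0.973 0.807 -2.093
v -0.542 0.008 -1.279
v -1.016 0.435 -2.436
v -0.584 -0.364 -1.621
v -0.833 0.149 -2.813
v -0.402 -0.65 -1.998
v -0.468 0.014 -3.139
v -0.037 -0.785 -2.324
v -0.004 0.062 -3.338
v 0.427 -0.738 -2.523
v 0.453 0.281 -3.365
v 0.884 -0.519 -2.551
v 0.798 0.62 -3.214
v 1.229 -0.179 -2.4
v -2.577 2.702 2.256
v -2.261 2.164 1.917
v -2.007 1.54 3.144
v -2.323 2.078 3.484
v -1.935 2.508 2.024
v -1.681 1.883 3.251
v -1.909 2.942 2.24
v -1.655 2.318 3.467
v -2.196 3.264 2.463
v -1.941 2.64 3.69
v -2.661 3.323 2.59
v -2.407 2.699 3.817
v -3.087 3.092 2.56
v -2.832 2.468 3.787
v -3.274 2.678 2.389
v -3.02 2.054 3.616
v -3.136 2.275 2.155
v -2.881 1.651 3.382
v -2.736 2.073 1.969
v -2.481 1.448 3.196
v 2.442 -3.262 0.212
v 3.247 -3.548 0.305
v 1.998 -3.858 2.208
v 3.279 -3.23 0.407
v 3.182 -2.916 0.48
v 2.973 -2.656 0.511
v 2.683 -2.487 0.497
v 2.357 -2.437 0.44
v 2.043 -2.512 0.347
v 1.79 -2.701 0.235
v 1.636 -2.976 0.118
v 1.605 -3.294 0.016
v 1.701 -3.607 -0.056
v 1.91 -3.868 -0.087
v 2.2 -4.036 -0.073
v 2.527 -4.087 -0.016
v 2.84 -4.012 0.076
v 3.094 -3.822 0.189
v -4.372 -2.278 0.322
v -4.72 -1.57 0.902
v -4.118 -1.528 -0.442
v -4.466 -0.819 0.139
v -2.914 -2.101 0.981
v -3.262 -1.392 1.562
v -2.66 -1.35 0.218
v -3.008 -0.642 0.798
f 2 1 5
f 2 5 3
f 3 5 6
f 3 6 4
f 5 1 7
f 5 7 6
f 6 7 8
f 6 8 4
f 7 1 9
f 7 9 8
f 8 9 10
f 8 10 4
f 9 1 11
f 9 11 10
f 10 11 12
f 10 12 4
f 11 1 13
f 11 13 12
f 12 13 14
f 12 14 4
f 13 1 15
f 13 15 14
f 14 15 16
f 14 16 4
f 15 1 17
f 15 17 16
f 16 17 18
f 16 18 4
f 17 1 19
f 17 19 18
f 18 19 20
f 18 20 4
f 19 1 21
f 19 21 20
f 20 21 22
f 20 22 4
f 21 1 23
f 21 23 22
f 22 23 24
f 22 24 4
f 23 1 25
f 23 25 24
f 24 25 26
f 24 26 4
f 25 1 27
f 25 27 26
f 26 27 28
f 26 28 4
f 27 1 2
f 27 2 28
f 28 2 3
f 28 3 4
f 30 29 33
f 30 33 31
f 31 33 34
f 31 34 32
f 33 29 35
f 33 35 34
f 34 35 36
f 34 36 32
f 35 29 37
f 35 37 36
f 36 37 38
f 36 38 32
f 37 29 39
f 37 39 38
f 38 39 40
f 38 40 32
f 39 29 41
f 39 41 40
f 40 41 42
f 40 42 32
f 41 29 43
f 41 43 42
f 42 43 44
f 42 44 32
f 43 29 45
f 43 45 44
f 44 45 46
f 44 46 32
f 45 29 47
f 45 47 46
f 46 47 48
f 46 48 32
f 47 29 30
f 47 30 48
f 48 30 31
f 48 31 32
f 50 49 52
f 50 52 51
f 52 49 53
f 52 53 51
f 53 49 54
f 53 54 51
f 54 49 55
f 54 55 51
f 55 49 56
f 55 56 51
f 56 49 57
f 56 57 51
f 57 49 58
f 57 58 51
f 58 49 59
f 58 59 51
f 59 49 60
f 59 60 51
f 60 49 61
f 60 61 51
f 61 49 62
f 61 62 51
f 62 49 63
f 62 63 51
f 63 49 64
f 63 64 51
f 64 49 65
f 64 65 51
f 65 49 66
f 65 66 51
f 66 49 50
f 66 50 51
f 68 70 67
f 71 68 67
f 67 70 69
f 69 71 67
f 68 74 70
f 72 68 71
f 72 74 68
f 70 74 69
f 73 71 69
f 69 74 73
f 73 72 71
f 74 72 73



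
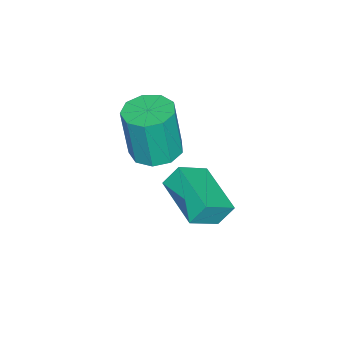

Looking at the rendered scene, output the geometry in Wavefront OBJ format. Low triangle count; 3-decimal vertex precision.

v 0.079 -2.957 1.283
v 0.943 -3.342 1.199
v 1.046 -3.588 3.372
v 0.181 -3.203 3.457
v 0.993 -2.698 1.27
v 1.095 -2.944 3.443
v 0.615 -2.175 1.347
v 0.717 -2.421 3.52
v -0.014 -2.018 1.394
v 0.088 -2.264 3.568
v -0.6 -2.3 1.39
v -0.497 -2.547 3.563
v -0.867 -2.89 1.335
v -0.765 -3.136 3.509
v -0.693 -3.511 1.257
v -0.59 -3.757 3.43
v -0.157 -3.872 1.19
v -0.054 -4.119 3.364
v 0.489 -3.806 1.167
v 0.592 -4.052 3.341
v 2.192 -0.246 3.226
v 3.122 -0.841 3.931
v 3.409 1.203 2.843
v 4.339 0.607 3.548
v 2.481 -0.687 2.472
v 3.411 -1.283 3.177
v 3.698 0.761 2.089
v 4.628 0.166 2.794
f 2 1 5
f 2 5 3
f 3 5 6
f 3 6 4
f 5 1 7
f 5 7 6
f 6 7 8
f 6 8 4
f 7 1 9
f 7 9 8
f 8 9 10
f 8 10 4
f 9 1 11
f 9 11 10
f 10 11 12
f 10 12 4
f 11 1 13
f 11 13 12
f 12 13 14
f 12 14 4
f 13 1 15
f 13 15 14
f 14 15 16
f 14 16 4
f 15 1 17
f 15 17 16
f 16 17 18
f 16 18 4
f 17 1 19
f 17 19 18
f 18 19 20
f 18 20 4
f 19 1 2
f 19 2 20
f 20 2 3
f 20 3 4
f 22 24 21
f 25 22 21
f 21 24 23
f 23 25 21
f 22 28 24
f 26 22 25
f 26 28 22
f 24 28 23
f 27 25 23
f 23 28 27
f 27 26 25
f 28 26 27



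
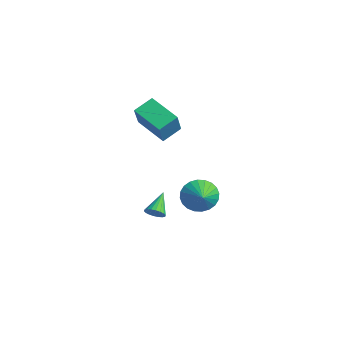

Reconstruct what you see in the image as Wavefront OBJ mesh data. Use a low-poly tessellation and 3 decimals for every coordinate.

v 0.855 1.294 -3.398
v 1.301 1.515 -3.246
v 0.185 2.146 -2.662
v 1.246 1.635 -3.436
v 1.114 1.688 -3.618
v 0.93 1.663 -3.757
v 0.732 1.565 -3.824
v 0.558 1.414 -3.807
v 0.443 1.238 -3.709
v 0.41 1.074 -3.55
v 0.465 0.954 -3.36
v 0.597 0.9 -3.178
v 0.781 0.925 -3.039
v 0.979 1.024 -2.972
v 1.153 1.175 -2.989
v 1.268 1.351 -3.087
v 1.05 1.636 1.427
v -0.495 1.248 1.993
v 0.975 2.608 1.891
v -0.569 2.22 2.457
v 1.629 1.1 2.643
v 0.085 0.712 3.209
v 1.555 2.072 3.107
v 0.01 1.684 3.673
v 2.937 2.39 -1.375
v 3.417 2.606 -2.093
v 3.803 2.03 -0.905
v 3.437 2.899 -1.907
v 3.382 3.114 -1.64
v 3.259 3.219 -1.333
v 3.086 3.198 -1.032
v 2.891 3.054 -0.784
v 2.703 2.808 -0.625
v 2.551 2.5 -0.581
v 2.457 2.174 -0.658
v 2.436 1.882 -0.844
v 2.492 1.666 -1.111
v 2.615 1.562 -1.418
v 2.787 1.583 -1.719
v 2.982 1.727 -1.967
v 3.17 1.972 -2.126
v 3.323 2.281 -2.17
f 2 1 4
f 2 4 3
f 4 1 5
f 4 5 3
f 5 1 6
f 5 6 3
f 6 1 7
f 6 7 3
f 7 1 8
f 7 8 3
f 8 1 9
f 8 9 3
f 9 1 10
f 9 10 3
f 10 1 11
f 10 11 3
f 11 1 12
f 11 12 3
f 12 1 13
f 12 13 3
f 13 1 14
f 13 14 3
f 14 1 15
f 14 15 3
f 15 1 16
f 15 16 3
f 16 1 2
f 16 2 3
f 18 20 17
f 21 18 17
f 17 20 19
f 19 21 17
f 18 24 20
f 22 18 21
f 22 24 18
f 20 24 19
f 23 21 19
f 19 24 23
f 23 22 21
f 24 22 23
f 26 25 28
f 26 28 27
f 28 25 29
f 28 29 27
f 29 25 30
f 29 30 27
f 30 25 31
f 30 31 27
f 31 25 32
f 31 32 27
f 32 25 33
f 32 33 27
f 33 25 34
f 33 34 27
f 34 25 35
f 34 35 27
f 35 25 36
f 35 36 27
f 36 25 37
f 36 37 27
f 37 25 38
f 37 38 27
f 38 25 39
f 38 39 27
f 39 25 40
f 39 40 27
f 40 25 41
f 40 41 27
f 41 25 42
f 41 42 27
f 42 25 26
f 42 26 27



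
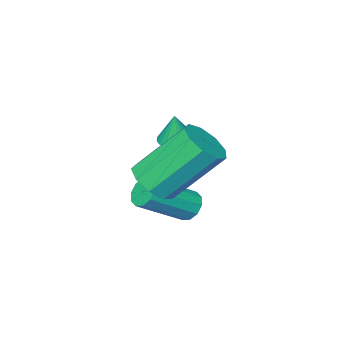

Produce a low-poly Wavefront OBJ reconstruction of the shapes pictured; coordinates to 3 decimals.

v 1.527 2.282 2.497
v 2.084 2.792 2.582
v 1.029 3.689 4.108
v 0.473 3.178 4.023
v 1.735 2.966 2.239
v 0.68 3.862 3.764
v 1.288 2.819 2.016
v 0.233 3.716 3.541
v 0.954 2.421 2.019
v -0.101 3.318 3.544
v 0.888 1.958 2.245
v -0.167 2.855 3.771
v 1.121 1.646 2.59
v 0.066 2.543 4.115
v 1.544 1.632 2.891
v 0.49 2.528 4.416
v 1.96 1.921 3.008
v 0.905 2.818 4.533
v 2.173 2.38 2.886
v 1.118 3.276 4.412
v -0.415 1.554 0.42
v -0.128 1.891 0.147
v 1.222 1.502 1.087
v 0.935 1.166 1.36
v -0.256 2.049 0.396
v 1.094 1.66 1.336
v -0.445 2.018 0.655
v 0.905 1.629 1.594
v -0.622 1.81 0.823
v 0.728 1.421 1.763
v -0.72 1.504 0.838
v 0.63 1.115 1.778
v -0.702 1.218 0.693
v 0.648 0.829 1.633
v -0.574 1.06 0.444
v 0.776 0.671 1.384
v -0.385 1.091 0.186
v 0.965 0.702 1.125
v -0.208 1.299 0.017
v 1.142 0.91 0.957
v -0.11 1.605 0.002
v 1.24 1.216 0.942
v -1.275 0.008 2.12
v -0.951 -0.449 2.107
v -1.145 0.072 3.12
v -0.803 -0.291 2.078
v -0.727 -0.087 2.055
v -0.734 0.131 2.043
v -0.823 0.33 2.041
v -0.981 0.481 2.052
v -1.184 0.559 2.074
v -1.401 0.554 2.102
v -1.598 0.465 2.133
v -1.746 0.308 2.162
v -1.823 0.104 2.185
v -1.816 -0.114 2.198
v -1.726 -0.313 2.199
v -1.568 -0.464 2.188
v -1.365 -0.542 2.167
v -1.149 -0.537 2.138
f 2 1 5
f 2 5 3
f 3 5 6
f 3 6 4
f 5 1 7
f 5 7 6
f 6 7 8
f 6 8 4
f 7 1 9
f 7 9 8
f 8 9 10
f 8 10 4
f 9 1 11
f 9 11 10
f 10 11 12
f 10 12 4
f 11 1 13
f 11 13 12
f 12 13 14
f 12 14 4
f 13 1 15
f 13 15 14
f 14 15 16
f 14 16 4
f 15 1 17
f 15 17 16
f 16 17 18
f 16 18 4
f 17 1 19
f 17 19 18
f 18 19 20
f 18 20 4
f 19 1 2
f 19 2 20
f 20 2 3
f 20 3 4
f 22 21 25
f 22 25 23
f 23 25 26
f 23 26 24
f 25 21 27
f 25 27 26
f 26 27 28
f 26 28 24
f 27 21 29
f 27 29 28
f 28 29 30
f 28 30 24
f 29 21 31
f 29 31 30
f 30 31 32
f 30 32 24
f 31 21 33
f 31 33 32
f 32 33 34
f 32 34 24
f 33 21 35
f 33 35 34
f 34 35 36
f 34 36 24
f 35 21 37
f 35 37 36
f 36 37 38
f 36 38 24
f 37 21 39
f 37 39 38
f 38 39 40
f 38 40 24
f 39 21 41
f 39 41 40
f 40 41 42
f 40 42 24
f 41 21 22
f 41 22 42
f 42 22 23
f 42 23 24
f 44 43 46
f 44 46 45
f 46 43 47
f 46 47 45
f 47 43 48
f 47 48 45
f 48 43 49
f 48 49 45
f 49 43 50
f 49 50 45
f 50 43 51
f 50 51 45
f 51 43 52
f 51 52 45
f 52 43 53
f 52 53 45
f 53 43 54
f 53 54 45
f 54 43 55
f 54 55 45
f 55 43 56
f 55 56 45
f 56 43 57
f 56 57 45
f 57 43 58
f 57 58 45
f 58 43 59
f 58 59 45
f 59 43 60
f 59 60 45
f 60 43 44
f 60 44 45



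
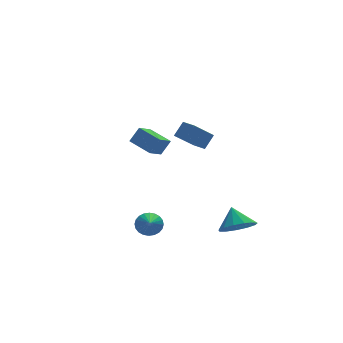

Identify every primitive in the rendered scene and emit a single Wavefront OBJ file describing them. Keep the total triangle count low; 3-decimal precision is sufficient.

v -2.76 -2.393 2.06
v -3.588 -2.951 2.546
v -3.376 -1.123 2.471
v -4.203 -1.681 2.957
v -2.237 -2.419 2.923
v -3.064 -2.977 3.409
v -2.852 -1.149 3.334
v -3.68 -1.707 3.82
v 1.824 -1.857 -4.457
v 2.631 -1.315 -4.927
v 1.836 -0.943 -3.383
v 2.115 -1.067 -5.133
v 1.506 -1.07 -5.124
v 0.999 -1.323 -4.903
v 0.753 -1.746 -4.54
v 0.848 -2.204 -4.151
v 1.253 -2.552 -3.859
v 1.839 -2.679 -3.756
v 2.42 -2.546 -3.876
v 2.813 -2.194 -4.18
v 2.891 -1.735 -4.572
v -2.997 -1.258 -3.57
v -2.579 -1.043 -2.973
v -3.563 -2.822 -2.61
v -2.838 -0.912 -2.913
v -3.121 -0.834 -2.952
v -3.385 -0.82 -3.086
v -3.591 -0.873 -3.294
v -3.705 -0.985 -3.543
v -3.712 -1.138 -3.797
v -3.61 -1.31 -4.016
v -3.414 -1.474 -4.167
v -3.155 -1.605 -4.228
v -2.872 -1.683 -4.188
v -2.608 -1.697 -4.054
v -2.403 -1.644 -3.847
v -2.288 -1.532 -3.597
v -2.281 -1.379 -3.343
v -2.383 -1.207 -3.124
v 2.112 3.382 -0.92
v 0.768 2.964 0.233
v 1.809 4.261 -0.955
v 0.465 3.842 0.198
v 2.755 3.638 -0.078
v 1.411 3.219 1.075
v 2.452 4.516 -0.113
v 1.108 4.098 1.04
f 2 4 1
f 5 2 1
f 1 4 3
f 3 5 1
f 2 8 4
f 6 2 5
f 6 8 2
f 4 8 3
f 7 5 3
f 3 8 7
f 7 6 5
f 8 6 7
f 10 9 12
f 10 12 11
f 12 9 13
f 12 13 11
f 13 9 14
f 13 14 11
f 14 9 15
f 14 15 11
f 15 9 16
f 15 16 11
f 16 9 17
f 16 17 11
f 17 9 18
f 17 18 11
f 18 9 19
f 18 19 11
f 19 9 20
f 19 20 11
f 20 9 21
f 20 21 11
f 21 9 10
f 21 10 11
f 23 22 25
f 23 25 24
f 25 22 26
f 25 26 24
f 26 22 27
f 26 27 24
f 27 22 28
f 27 28 24
f 28 22 29
f 28 29 24
f 29 22 30
f 29 30 24
f 30 22 31
f 30 31 24
f 31 22 32
f 31 32 24
f 32 22 33
f 32 33 24
f 33 22 34
f 33 34 24
f 34 22 35
f 34 35 24
f 35 22 36
f 35 36 24
f 36 22 37
f 36 37 24
f 37 22 38
f 37 38 24
f 38 22 39
f 38 39 24
f 39 22 23
f 39 23 24
f 41 43 40
f 44 41 40
f 40 43 42
f 42 44 40
f 41 47 43
f 45 41 44
f 45 47 41
f 43 47 42
f 46 44 42
f 42 47 46
f 46 45 44
f 47 45 46



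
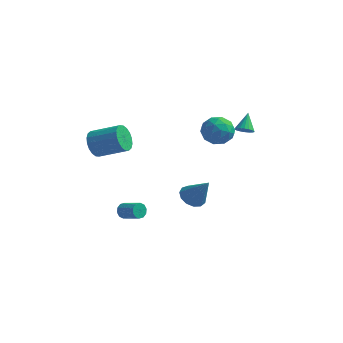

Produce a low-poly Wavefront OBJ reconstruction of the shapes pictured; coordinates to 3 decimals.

v 1.202 3.332 1.658
v 1.767 3.393 1.689
v 1.058 4.168 2.602
v 1.7 3.571 1.521
v 1.535 3.702 1.38
v 1.303 3.759 1.294
v 1.051 3.732 1.281
v 0.829 3.625 1.341
v 0.681 3.461 1.465
v 0.636 3.27 1.626
v 0.703 3.092 1.794
v 0.868 2.962 1.935
v 1.1 2.904 2.021
v 1.352 2.932 2.035
v 1.574 3.038 1.974
v 1.722 3.203 1.85
v 1.618 -0.183 2.768
v 2.178 -0.427 3.545
v 0.302 -0.513 3.615
v 0.862 -0.757 4.392
v 0.808 0.185 4.097
v 1.621 0.389 3.574
v 0.859 -1.329 3.586
v 1.672 -1.125 3.063
v 1.709 -1.135 4.05
v 1.678 -0.199 4.366
v 0.802 -0.741 2.794
v 0.771 0.195 3.11
v 2.014 -0.276 3.082
v 0.466 -0.664 4.078
v 0.434 -0.11 3.905
v 0.764 -0.254 4.361
v 1.686 0.204 3.1
v 2.016 0.06 3.556
v 1.21 0.42 3.881
v 0.464 -1 3.604
v 0.794 -1.144 4.06
v 1.716 -0.686 2.799
v 2.046 -0.83 3.255
v 1.27 -1.36 3.279
v 2.067 -0.835 3.836
v 1.294 -1.03 4.333
v 1.292 -1.366 3.86
v 1.77 -1.246 3.552
v 2.049 -0.285 4.022
v 1.275 -0.479 4.519
v 1.243 0.074 4.346
v 1.721 0.194 4.039
v 1.773 -0.702 4.319
v 1.205 -0.461 2.641
v 0.431 -0.655 3.138
v 0.759 -1.134 3.121
v 1.237 -1.014 2.814
v 1.186 0.09 2.827
v 0.413 -0.105 3.324
v 0.71 0.306 3.608
v 1.188 0.426 3.3
v 0.707 -0.238 2.841
v -0.792 0.81 -2.828
v -0.112 0.991 -3.286
v 0.292 0.57 -1.312
v -0.267 1.402 -3.11
v -0.589 1.625 -2.845
v -0.975 1.59 -2.574
v -1.304 1.307 -2.384
v -1.47 0.866 -2.335
v -1.421 0.408 -2.442
v -1.172 0.078 -2.673
v -0.803 -0.02 -2.952
v -0.431 0.145 -3.192
v -0.173 0.522 -3.317
v -4.376 -0.585 -4.165
v -4.142 -0.266 -4.532
v -3.01 -0.556 -4.062
v -3.244 -0.875 -3.695
v -4.207 -0.081 -4.262
v -3.075 -0.371 -3.792
v -4.337 -0.089 -3.954
v -3.204 -0.379 -3.484
v -4.481 -0.287 -3.727
v -3.349 -0.577 -3.257
v -4.586 -0.598 -3.668
v -3.453 -0.888 -3.198
v -4.61 -0.904 -3.798
v -3.478 -1.194 -3.328
v -4.545 -1.089 -4.068
v -3.413 -1.379 -3.598
v -4.416 -1.081 -4.376
v -3.283 -1.371 -3.906
v -4.271 -0.883 -4.603
v -3.139 -1.173 -4.133
v -4.167 -0.572 -4.662
v -3.034 -0.862 -4.192
v -4.525 -3.607 2.783
v -4.179 -4.181 2.213
v -2.549 -3.907 2.927
v -2.895 -3.333 3.497
v -4.152 -3.84 2.021
v -2.522 -3.567 2.735
v -4.199 -3.454 1.98
v -2.569 -3.18 2.694
v -4.31 -3.097 2.098
v -2.681 -2.824 2.812
v -4.464 -2.842 2.352
v -2.835 -2.568 3.066
v -4.63 -2.738 2.691
v -3.001 -2.464 3.405
v -4.776 -2.806 3.049
v -3.146 -2.533 3.763
v -4.871 -3.033 3.353
v -3.241 -2.759 4.067
v -4.898 -3.373 3.545
v -3.268 -3.1 4.259
v -4.851 -3.76 3.586
v -3.221 -3.486 4.3
v -4.739 -4.116 3.468
v -3.11 -3.843 4.182
v -4.585 -4.372 3.214
v -2.956 -4.098 3.928
v -4.419 -4.476 2.875
v -2.79 -4.202 3.589
v -4.274 -4.407 2.517
v -2.644 -4.134 3.231
f 2 1 4
f 2 4 3
f 4 1 5
f 4 5 3
f 5 1 6
f 5 6 3
f 6 1 7
f 6 7 3
f 7 1 8
f 7 8 3
f 8 1 9
f 8 9 3
f 9 1 10
f 9 10 3
f 10 1 11
f 10 11 3
f 11 1 12
f 11 12 3
f 12 1 13
f 12 13 3
f 13 1 14
f 13 14 3
f 14 1 15
f 14 15 3
f 15 1 16
f 15 16 3
f 16 1 2
f 16 2 3
f 17 54 33
f 54 28 57
f 33 57 22
f 54 57 33
f 17 33 29
f 33 22 34
f 29 34 18
f 33 34 29
f 17 29 38
f 29 18 39
f 38 39 24
f 29 39 38
f 17 38 50
f 38 24 53
f 50 53 27
f 38 53 50
f 17 50 54
f 50 27 58
f 54 58 28
f 50 58 54
f 18 34 45
f 34 22 48
f 45 48 26
f 34 48 45
f 22 57 35
f 57 28 56
f 35 56 21
f 57 56 35
f 28 58 55
f 58 27 51
f 55 51 19
f 58 51 55
f 27 53 52
f 53 24 40
f 52 40 23
f 53 40 52
f 24 39 44
f 39 18 41
f 44 41 25
f 39 41 44
f 20 46 32
f 46 26 47
f 32 47 21
f 46 47 32
f 20 32 30
f 32 21 31
f 30 31 19
f 32 31 30
f 20 30 37
f 30 19 36
f 37 36 23
f 30 36 37
f 20 37 42
f 37 23 43
f 42 43 25
f 37 43 42
f 20 42 46
f 42 25 49
f 46 49 26
f 42 49 46
f 21 47 35
f 47 26 48
f 35 48 22
f 47 48 35
f 19 31 55
f 31 21 56
f 55 56 28
f 31 56 55
f 23 36 52
f 36 19 51
f 52 51 27
f 36 51 52
f 25 43 44
f 43 23 40
f 44 40 24
f 43 40 44
f 26 49 45
f 49 25 41
f 45 41 18
f 49 41 45
f 60 59 62
f 60 62 61
f 62 59 63
f 62 63 61
f 63 59 64
f 63 64 61
f 64 59 65
f 64 65 61
f 65 59 66
f 65 66 61
f 66 59 67
f 66 67 61
f 67 59 68
f 67 68 61
f 68 59 69
f 68 69 61
f 69 59 70
f 69 70 61
f 70 59 71
f 70 71 61
f 71 59 60
f 71 60 61
f 73 72 76
f 73 76 74
f 74 76 77
f 74 77 75
f 76 72 78
f 76 78 77
f 77 78 79
f 77 79 75
f 78 72 80
f 78 80 79
f 79 80 81
f 79 81 75
f 80 72 82
f 80 82 81
f 81 82 83
f 81 83 75
f 82 72 84
f 82 84 83
f 83 84 85
f 83 85 75
f 84 72 86
f 84 86 85
f 85 86 87
f 85 87 75
f 86 72 88
f 86 88 87
f 87 88 89
f 87 89 75
f 88 72 90
f 88 90 89
f 89 90 91
f 89 91 75
f 90 72 92
f 90 92 91
f 91 92 93
f 91 93 75
f 92 72 73
f 92 73 93
f 93 73 74
f 93 74 75
f 95 94 98
f 95 98 96
f 96 98 99
f 96 99 97
f 98 94 100
f 98 100 99
f 99 100 101
f 99 101 97
f 100 94 102
f 100 102 101
f 101 102 103
f 101 103 97
f 102 94 104
f 102 104 103
f 103 104 105
f 103 105 97
f 104 94 106
f 104 106 105
f 105 106 107
f 105 107 97
f 106 94 108
f 106 108 107
f 107 108 109
f 107 109 97
f 108 94 110
f 108 110 109
f 109 110 111
f 109 111 97
f 110 94 112
f 110 112 111
f 111 112 113
f 111 113 97
f 112 94 114
f 112 114 113
f 113 114 115
f 113 115 97
f 114 94 116
f 114 116 115
f 115 116 117
f 115 117 97
f 116 94 118
f 116 118 117
f 117 118 119
f 117 119 97
f 118 94 120
f 118 120 119
f 119 120 121
f 119 121 97
f 120 94 122
f 120 122 121
f 121 122 123
f 121 123 97
f 122 94 95
f 122 95 123
f 123 95 96
f 123 96 97



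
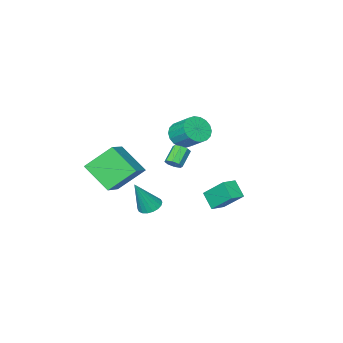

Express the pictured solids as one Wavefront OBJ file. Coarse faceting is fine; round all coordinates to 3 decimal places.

v -3.304 -3.85 -2.539
v -2.712 -3.348 -3.138
v -2.824 -2.049 -2.16
v -3.416 -2.55 -1.561
v -3.108 -3.261 -3.298
v -3.22 -1.962 -2.32
v -3.543 -3.291 -3.308
v -3.655 -1.992 -2.33
v -3.931 -3.432 -3.166
v -4.043 -2.133 -2.188
v -4.194 -3.655 -2.9
v -4.306 -2.356 -1.922
v -4.281 -3.917 -2.562
v -4.394 -2.618 -1.584
v -4.175 -4.165 -2.219
v -4.287 -2.866 -1.241
v -3.896 -4.351 -1.94
v -4.008 -3.052 -0.962
v -3.5 -4.438 -1.78
v -3.612 -3.139 -0.802
v -3.065 -4.408 -1.77
v -3.177 -3.109 -0.792
v -2.677 -4.267 -1.912
v -2.789 -2.968 -0.934
v -2.414 -4.044 -2.178
v -2.526 -2.745 -1.2
v -2.326 -3.782 -2.516
v -2.439 -2.483 -1.538
v -2.433 -3.534 -2.859
v -2.545 -2.235 -1.881
v -1.368 -2.2 -3.662
v -0.972 -2.347 -3.294
v -1.876 -2.726 -2.471
v -2.272 -2.58 -2.838
v -1.098 -1.94 -3.246
v -2.002 -2.319 -2.422
v -1.383 -1.686 -3.441
v -2.287 -2.065 -2.618
v -1.659 -1.733 -3.765
v -2.563 -2.112 -2.942
v -1.764 -2.054 -4.029
v -2.668 -2.433 -3.206
v -1.638 -2.461 -4.078
v -2.542 -2.84 -3.254
v -1.353 -2.715 -3.882
v -2.257 -3.094 -3.059
v -1.077 -2.668 -3.558
v -1.981 -3.047 -2.735
v 3.223 1.611 -3.762
v 3.865 1.795 -4.057
v 4.137 1.449 -1.878
v 3.739 2.082 -3.972
v 3.512 2.276 -3.845
v 3.227 2.338 -3.702
v 2.942 2.256 -3.57
v 2.712 2.047 -3.476
v 2.583 1.751 -3.439
v 2.581 1.427 -3.466
v 2.706 1.14 -3.552
v 2.934 0.945 -3.679
v 3.219 0.883 -3.822
v 3.504 0.965 -3.954
v 3.734 1.175 -4.047
v 3.863 1.471 -4.084
v -0.507 3.403 -4.378
v -0.611 2.53 -3.547
v -0.876 4.655 -3.109
v -0.98 3.781 -2.278
v 0.42 3.479 -4.182
v 0.316 2.605 -3.351
v 0.051 4.73 -2.913
v -0.053 3.857 -2.082
v 3.142 -1.453 -3.846
v 3.546 -3.103 -2.528
v 1.772 -0.678 -2.456
v 2.176 -2.328 -1.138
v 4.544 -0.452 -3.022
v 4.948 -2.102 -1.704
v 3.174 0.323 -1.632
v 3.578 -1.327 -0.314
f 2 1 5
f 2 5 3
f 3 5 6
f 3 6 4
f 5 1 7
f 5 7 6
f 6 7 8
f 6 8 4
f 7 1 9
f 7 9 8
f 8 9 10
f 8 10 4
f 9 1 11
f 9 11 10
f 10 11 12
f 10 12 4
f 11 1 13
f 11 13 12
f 12 13 14
f 12 14 4
f 13 1 15
f 13 15 14
f 14 15 16
f 14 16 4
f 15 1 17
f 15 17 16
f 16 17 18
f 16 18 4
f 17 1 19
f 17 19 18
f 18 19 20
f 18 20 4
f 19 1 21
f 19 21 20
f 20 21 22
f 20 22 4
f 21 1 23
f 21 23 22
f 22 23 24
f 22 24 4
f 23 1 25
f 23 25 24
f 24 25 26
f 24 26 4
f 25 1 27
f 25 27 26
f 26 27 28
f 26 28 4
f 27 1 29
f 27 29 28
f 28 29 30
f 28 30 4
f 29 1 2
f 29 2 30
f 30 2 3
f 30 3 4
f 32 31 35
f 32 35 33
f 33 35 36
f 33 36 34
f 35 31 37
f 35 37 36
f 36 37 38
f 36 38 34
f 37 31 39
f 37 39 38
f 38 39 40
f 38 40 34
f 39 31 41
f 39 41 40
f 40 41 42
f 40 42 34
f 41 31 43
f 41 43 42
f 42 43 44
f 42 44 34
f 43 31 45
f 43 45 44
f 44 45 46
f 44 46 34
f 45 31 47
f 45 47 46
f 46 47 48
f 46 48 34
f 47 31 32
f 47 32 48
f 48 32 33
f 48 33 34
f 50 49 52
f 50 52 51
f 52 49 53
f 52 53 51
f 53 49 54
f 53 54 51
f 54 49 55
f 54 55 51
f 55 49 56
f 55 56 51
f 56 49 57
f 56 57 51
f 57 49 58
f 57 58 51
f 58 49 59
f 58 59 51
f 59 49 60
f 59 60 51
f 60 49 61
f 60 61 51
f 61 49 62
f 61 62 51
f 62 49 63
f 62 63 51
f 63 49 64
f 63 64 51
f 64 49 50
f 64 50 51
f 66 68 65
f 69 66 65
f 65 68 67
f 67 69 65
f 66 72 68
f 70 66 69
f 70 72 66
f 68 72 67
f 71 69 67
f 67 72 71
f 71 70 69
f 72 70 71
f 74 76 73
f 77 74 73
f 73 76 75
f 75 77 73
f 74 80 76
f 78 74 77
f 78 80 74
f 76 80 75
f 79 77 75
f 75 80 79
f 79 78 77
f 80 78 79



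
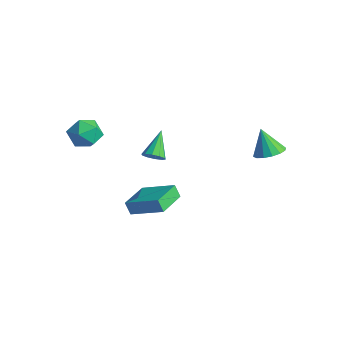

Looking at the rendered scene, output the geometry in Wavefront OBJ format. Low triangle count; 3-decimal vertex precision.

v -0.129 -0.901 1.362
v 0.275 -0.406 1.161
v -0.931 0.221 2.518
v -0.063 -0.401 0.921
v -0.426 -0.587 0.85
v -0.676 -0.893 0.975
v -0.717 -1.202 1.247
v -0.533 -1.397 1.563
v -0.195 -1.402 1.802
v 0.168 -1.216 1.873
v 0.418 -0.91 1.749
v 0.458 -0.6 1.477
v -0.431 -2.234 -2.982
v -0.79 -2.34 -2.207
v -1.259 -0.486 -3.127
v -1.618 -0.592 -2.353
v 1.318 -1.328 -2.047
v 0.959 -1.434 -1.273
v 0.49 0.42 -2.193
v 0.131 0.314 -1.418
v 3.988 3.656 2.163
v 4.435 2.887 2.352
v 3.272 3.604 3.637
v 4.718 3.232 2.502
v 4.805 3.692 2.56
v 4.673 4.141 2.512
v 4.358 4.461 2.371
v 3.943 4.565 2.173
v 3.54 4.426 1.973
v 3.257 4.08 1.823
v 3.17 3.621 1.765
v 3.302 3.171 1.813
v 3.617 2.851 1.954
v 4.032 2.747 2.152
v -2.519 -2.876 3.191
v -2.19 -3.302 2.264
v -4.17 -3.078 2.696
v -3.841 -3.504 1.769
v -3.701 -4.043 2.686
v -2.681 -3.918 2.991
v -3.679 -2.462 1.969
v -2.659 -2.337 2.274
v -2.906 -3.046 1.508
v -2.92 -4.022 1.951
v -3.44 -2.358 3.009
v -3.454 -3.334 3.452
f 2 1 4
f 2 4 3
f 4 1 5
f 4 5 3
f 5 1 6
f 5 6 3
f 6 1 7
f 6 7 3
f 7 1 8
f 7 8 3
f 8 1 9
f 8 9 3
f 9 1 10
f 9 10 3
f 10 1 11
f 10 11 3
f 11 1 12
f 11 12 3
f 12 1 2
f 12 2 3
f 14 16 13
f 17 14 13
f 13 16 15
f 15 17 13
f 14 20 16
f 18 14 17
f 18 20 14
f 16 20 15
f 19 17 15
f 15 20 19
f 19 18 17
f 20 18 19
f 22 21 24
f 22 24 23
f 24 21 25
f 24 25 23
f 25 21 26
f 25 26 23
f 26 21 27
f 26 27 23
f 27 21 28
f 27 28 23
f 28 21 29
f 28 29 23
f 29 21 30
f 29 30 23
f 30 21 31
f 30 31 23
f 31 21 32
f 31 32 23
f 32 21 33
f 32 33 23
f 33 21 34
f 33 34 23
f 34 21 22
f 34 22 23
f 35 46 40
f 35 40 36
f 35 36 42
f 35 42 45
f 35 45 46
f 36 40 44
f 40 46 39
f 46 45 37
f 45 42 41
f 42 36 43
f 38 44 39
f 38 39 37
f 38 37 41
f 38 41 43
f 38 43 44
f 39 44 40
f 37 39 46
f 41 37 45
f 43 41 42
f 44 43 36



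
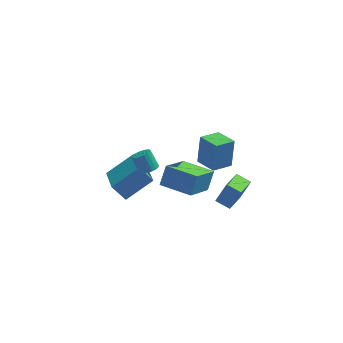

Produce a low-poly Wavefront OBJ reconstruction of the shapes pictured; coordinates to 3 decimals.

v 0.914 3.745 -2.138
v 1.031 4.227 -0.449
v 1.864 4.536 -2.43
v 1.982 5.017 -0.741
v 1.798 2.763 -1.919
v 1.916 3.244 -0.23
v 2.749 3.553 -2.211
v 2.866 4.035 -0.522
v -3.956 3.207 -2.911
v -3.502 1.31 -2.188
v -2.548 3.936 -1.883
v -2.094 2.04 -1.16
v -3.206 3.04 -3.82
v -2.752 1.144 -3.097
v -1.798 3.77 -2.792
v -1.344 1.873 -2.069
v 2.033 -1.324 -0.355
v 2.578 -1.07 0.797
v 2.516 0.123 -0.902
v 3.061 0.377 0.25
v 2.779 -1.677 -0.63
v 3.324 -1.423 0.522
v 3.262 -0.23 -1.177
v 3.807 0.024 -0.025
v -1.221 -2.617 3.441
v -0.776 -2.686 3.7
v -1.213 -2.292 4.558
v -1.659 -2.223 4.299
v -0.751 -2.486 3.621
v -1.188 -2.092 4.478
v -0.808 -2.309 3.51
v -1.245 -1.915 4.368
v -0.937 -2.186 3.388
v -1.374 -1.791 4.245
v -1.114 -2.136 3.275
v -1.551 -1.742 4.132
v -1.31 -2.17 3.191
v -1.747 -1.776 4.048
v -1.491 -2.282 3.15
v -1.928 -1.887 4.007
v -1.625 -2.451 3.159
v -2.062 -2.057 4.016
v -1.69 -2.649 3.217
v -2.127 -2.255 4.075
v -1.673 -2.842 3.314
v -2.11 -2.447 4.172
v -1.578 -2.995 3.433
v -2.015 -2.601 4.291
v -1.422 -3.084 3.554
v -1.859 -2.689 4.411
v -1.231 -3.091 3.655
v -1.668 -2.697 4.512
v -1.038 -3.017 3.719
v -1.475 -2.623 4.576
v -0.877 -2.874 3.735
v -1.314 -2.479 4.592
v -0.699 -2.871 2.45
v -0.416 -2.296 3.441
v 0.085 -1.273 1.299
v 0.367 -0.698 2.29
v 0.873 -3.642 2.45
v 1.155 -3.067 3.441
v 1.656 -2.044 1.299
v 1.939 -1.469 2.29
f 2 4 1
f 5 2 1
f 1 4 3
f 3 5 1
f 2 8 4
f 6 2 5
f 6 8 2
f 4 8 3
f 7 5 3
f 3 8 7
f 7 6 5
f 8 6 7
f 10 12 9
f 13 10 9
f 9 12 11
f 11 13 9
f 10 16 12
f 14 10 13
f 14 16 10
f 12 16 11
f 15 13 11
f 11 16 15
f 15 14 13
f 16 14 15
f 18 20 17
f 21 18 17
f 17 20 19
f 19 21 17
f 18 24 20
f 22 18 21
f 22 24 18
f 20 24 19
f 23 21 19
f 19 24 23
f 23 22 21
f 24 22 23
f 26 25 29
f 26 29 27
f 27 29 30
f 27 30 28
f 29 25 31
f 29 31 30
f 30 31 32
f 30 32 28
f 31 25 33
f 31 33 32
f 32 33 34
f 32 34 28
f 33 25 35
f 33 35 34
f 34 35 36
f 34 36 28
f 35 25 37
f 35 37 36
f 36 37 38
f 36 38 28
f 37 25 39
f 37 39 38
f 38 39 40
f 38 40 28
f 39 25 41
f 39 41 40
f 40 41 42
f 40 42 28
f 41 25 43
f 41 43 42
f 42 43 44
f 42 44 28
f 43 25 45
f 43 45 44
f 44 45 46
f 44 46 28
f 45 25 47
f 45 47 46
f 46 47 48
f 46 48 28
f 47 25 49
f 47 49 48
f 48 49 50
f 48 50 28
f 49 25 51
f 49 51 50
f 50 51 52
f 50 52 28
f 51 25 53
f 51 53 52
f 52 53 54
f 52 54 28
f 53 25 55
f 53 55 54
f 54 55 56
f 54 56 28
f 55 25 26
f 55 26 56
f 56 26 27
f 56 27 28
f 58 60 57
f 61 58 57
f 57 60 59
f 59 61 57
f 58 64 60
f 62 58 61
f 62 64 58
f 60 64 59
f 63 61 59
f 59 64 63
f 63 62 61
f 64 62 63

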